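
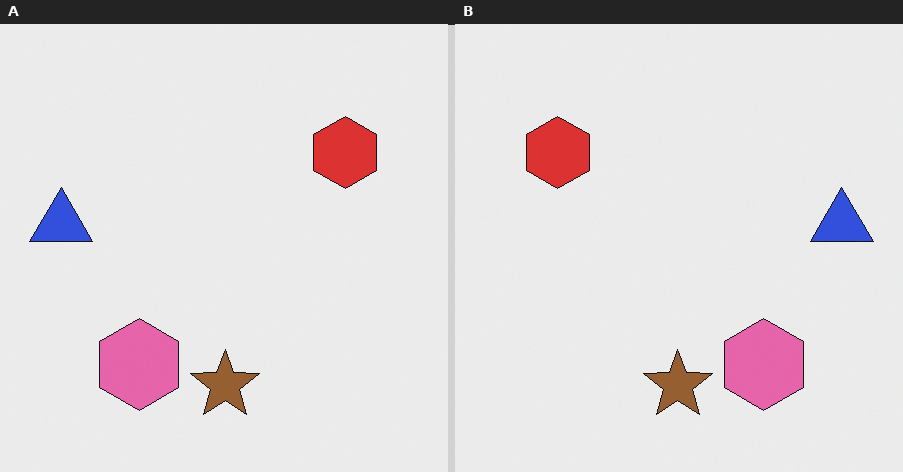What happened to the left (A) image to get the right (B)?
This is the original image flipped horizontally (left ↔ right).

The blue triangle is in the left of the left (A) image and the right of the right (B) — shapes on opposite sides of the vertical midline have swapped in a mirror flip.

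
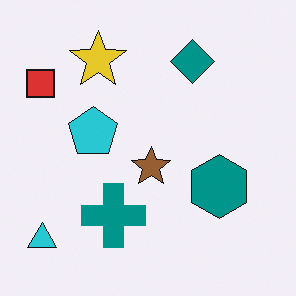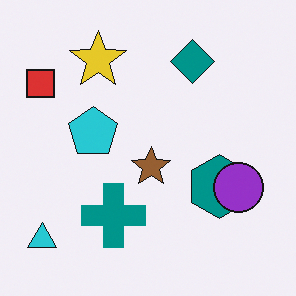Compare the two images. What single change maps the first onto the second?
The second image is the first overlaid with an additional purple circle.

A purple circle appears in the second image that is absent from the first.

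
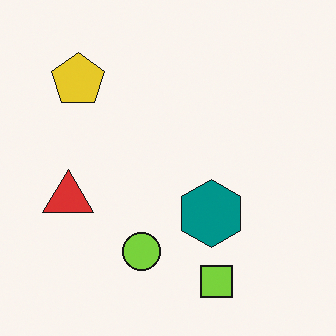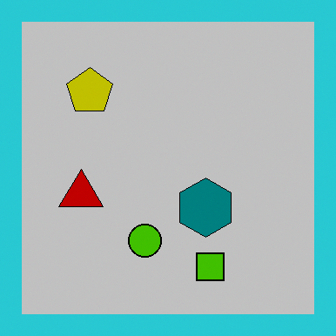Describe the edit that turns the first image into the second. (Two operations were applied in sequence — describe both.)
The second image is the first heavily posterized to just a handful of flat colors, then framed with a cyan border.

Each flat color has snapped to a coarser quantized level — most visibly, the near-white background has dropped to a flat grey. A solid cyan frame runs around the edge of the second image, with the content slightly shrunk inside it.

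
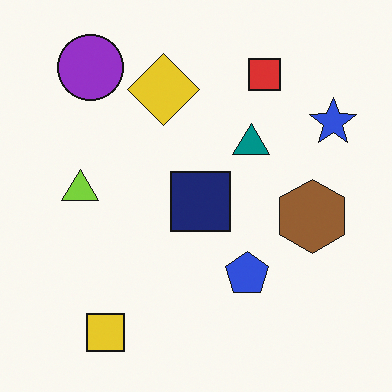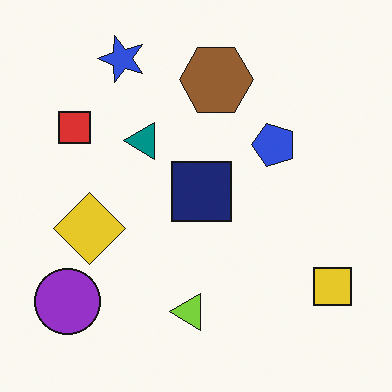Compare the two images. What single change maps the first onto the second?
Rotated 90° counter-clockwise.

The purple circle sits in the top-left of the first image and the bottom-left of the second — consistent with a whole-image 90° counter-clockwise rotation.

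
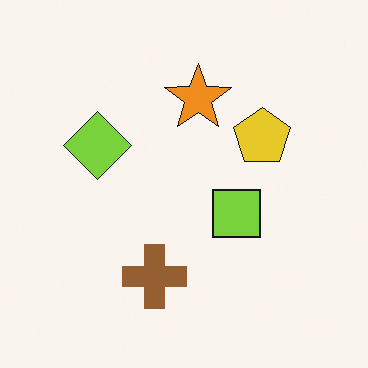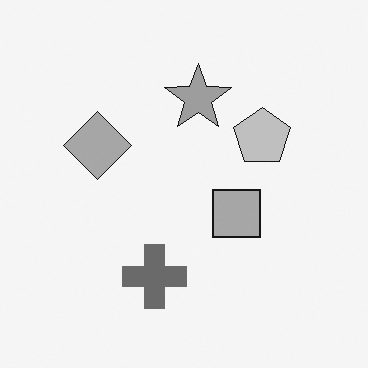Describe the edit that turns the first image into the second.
It was converted to grayscale.

All color is removed — every shape is now a shade of grey.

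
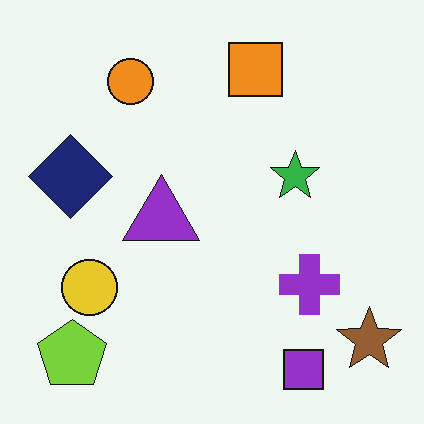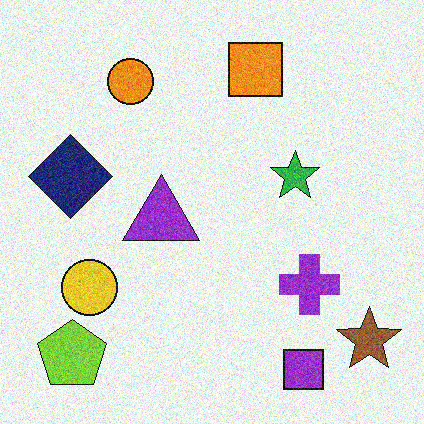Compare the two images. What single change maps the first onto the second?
Degraded with visible gaussian noise.

Random speckle covers the whole image, including the flat background.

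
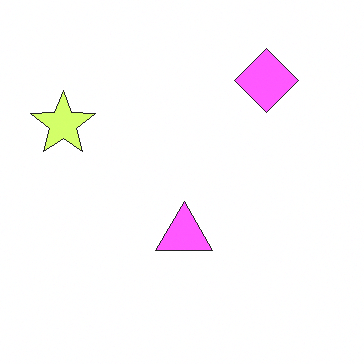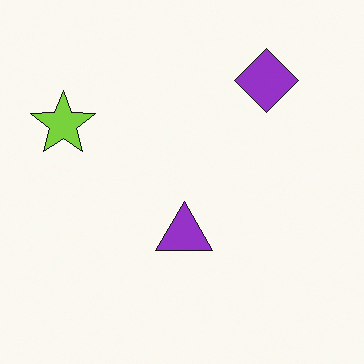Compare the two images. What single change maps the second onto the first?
This is the original image brightened a lot.

Every pixel — background and shapes alike — is uniformly brightened.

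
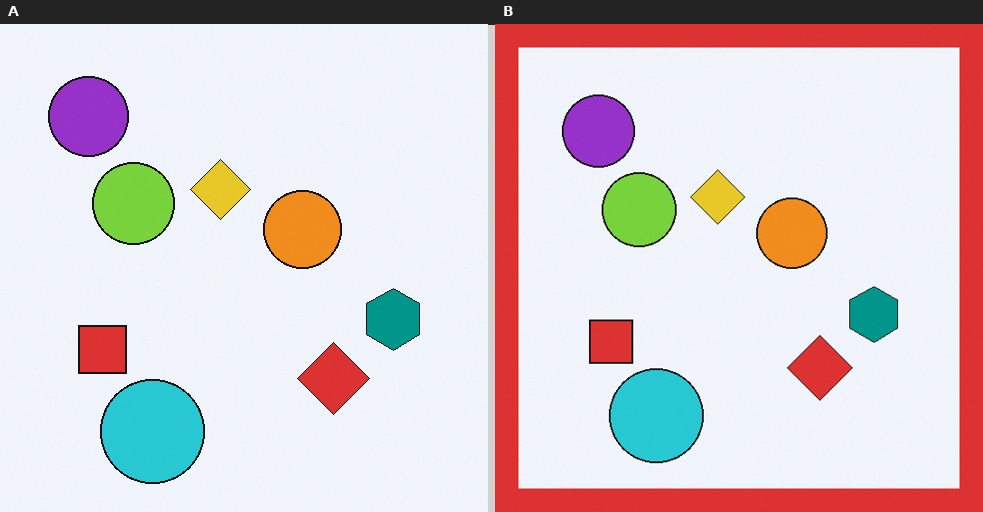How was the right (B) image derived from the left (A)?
The right (B) image is the left (A) framed with a red border.

A solid red frame runs around the edge of the right (B) image, with the content slightly shrunk inside it.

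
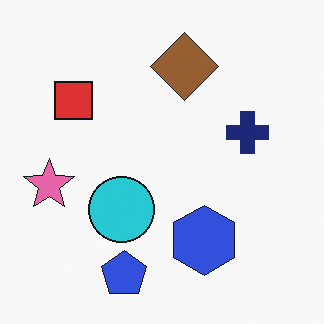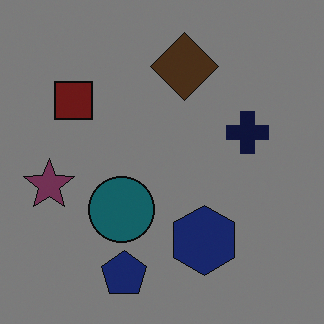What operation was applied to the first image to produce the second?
The image was darkened a lot.

Every pixel — background and shapes alike — is uniformly darkened.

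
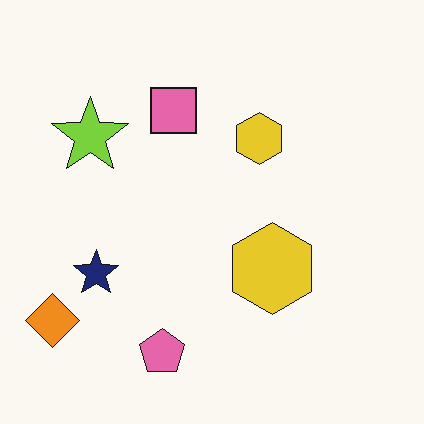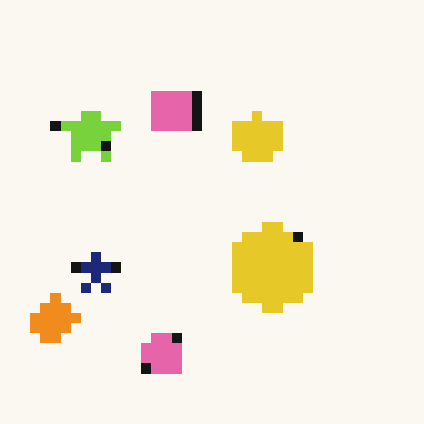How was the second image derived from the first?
This is the original image heavily pixelated into large blocks.

Shapes are reduced to large square blocks; fine edges and outlines are lost — a downscale-then-upscale (mosaic) effect.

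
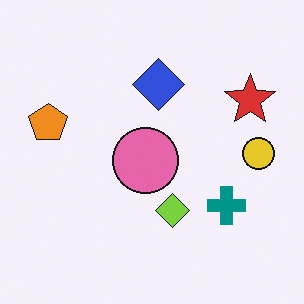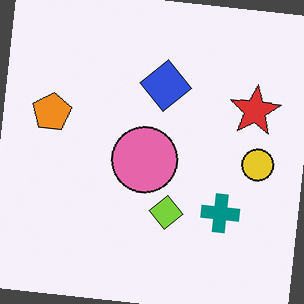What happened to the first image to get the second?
The second image is the first rotated clockwise by a slight angle.

Every shape is tilted by the same angle and the image corners show triangular fill wedges — a whole-image rotation by a non-right angle.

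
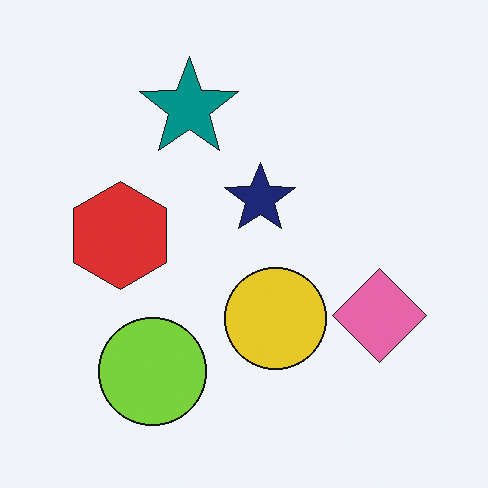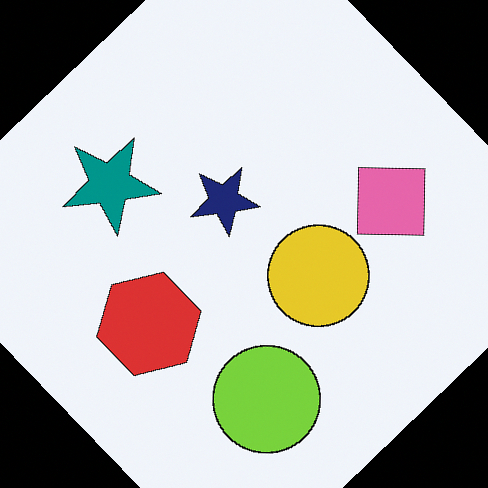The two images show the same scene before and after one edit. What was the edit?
It was rotated counter-clockwise by a large amount — several tens of degrees.

Every shape is tilted by the same angle and the image corners show triangular fill wedges — a whole-image rotation by a non-right angle.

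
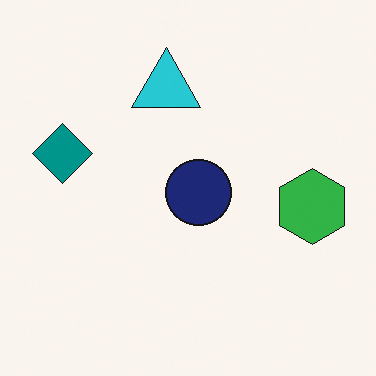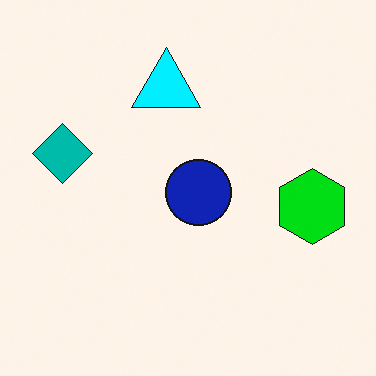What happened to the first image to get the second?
The transformation is: made much more vivid (saturation change).

All colors are more vivid — a global saturation change.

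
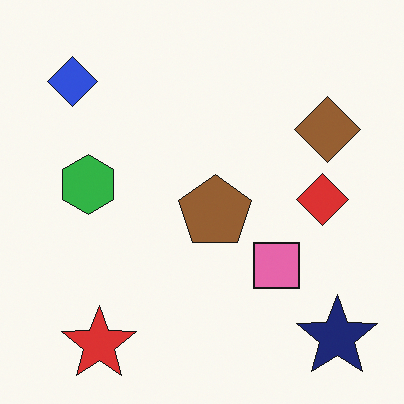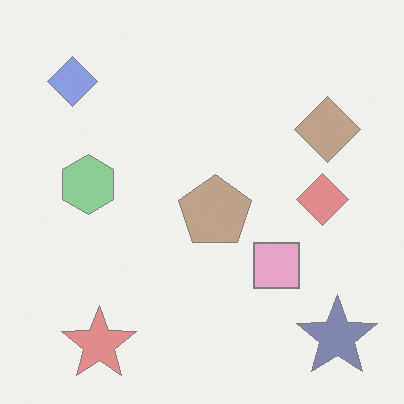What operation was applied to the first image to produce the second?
The second image is the first given much lower contrast.

Tones are pushed toward mid-grey across the whole image — a global contrast change.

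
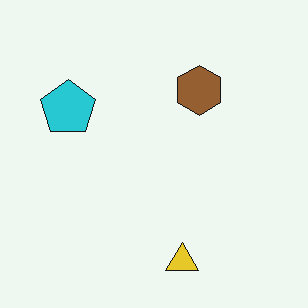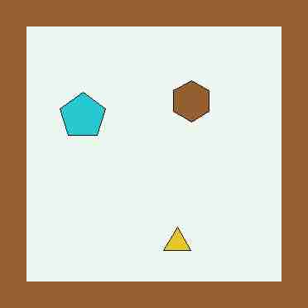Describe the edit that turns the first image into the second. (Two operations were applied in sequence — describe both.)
The transformation is: heavily JPEG-compressed with obvious blocking artifacts, then framed with a brown border.

Blocky 8×8 compression artifacts appear around shape edges and the flat background shows ringing — characteristic JPEG degradation. A solid brown frame runs around the edge of the second image, with the content slightly shrunk inside it.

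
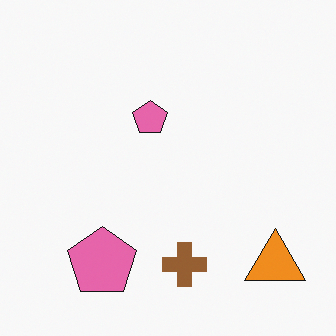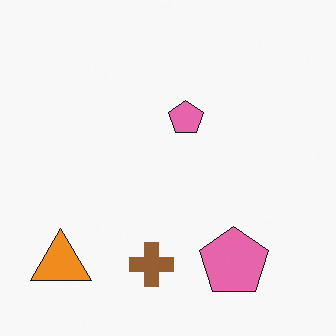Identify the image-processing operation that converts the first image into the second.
The second image is the first flipped horizontally (left ↔ right).

The orange triangle is in the bottom-right of the first image and the bottom-left of the second — shapes on opposite sides of the vertical midline have swapped in a mirror flip.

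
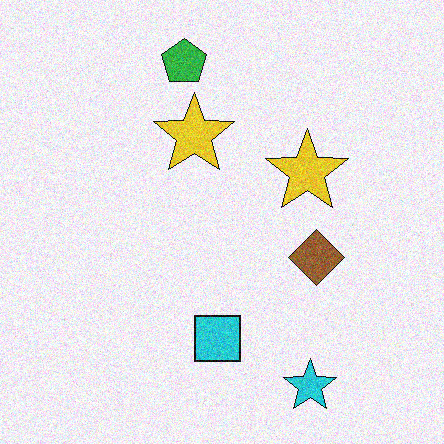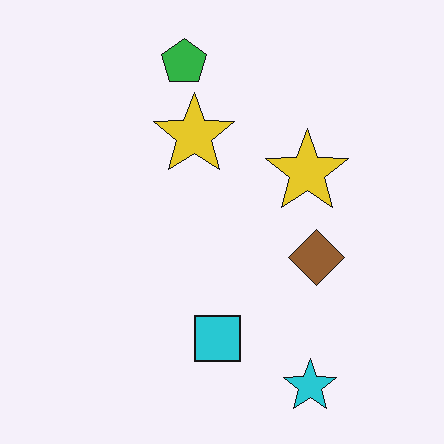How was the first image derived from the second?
The transformation is: degraded with visible gaussian noise.

Random speckle covers the whole image, including the flat background.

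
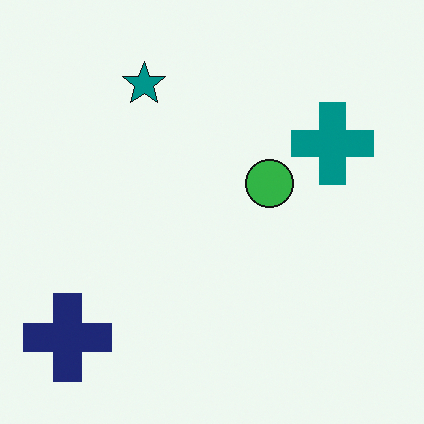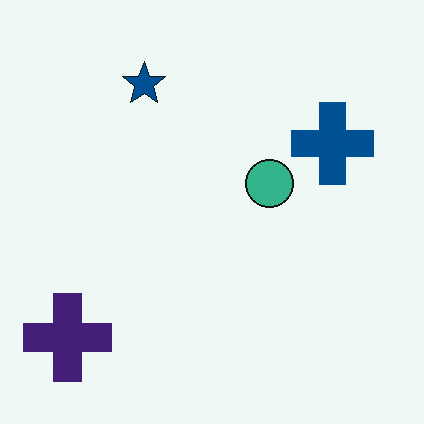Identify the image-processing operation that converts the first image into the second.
Hue-shifted slightly.

Every shape's color has rotated by the same amount around the hue wheel — a uniform hue shift.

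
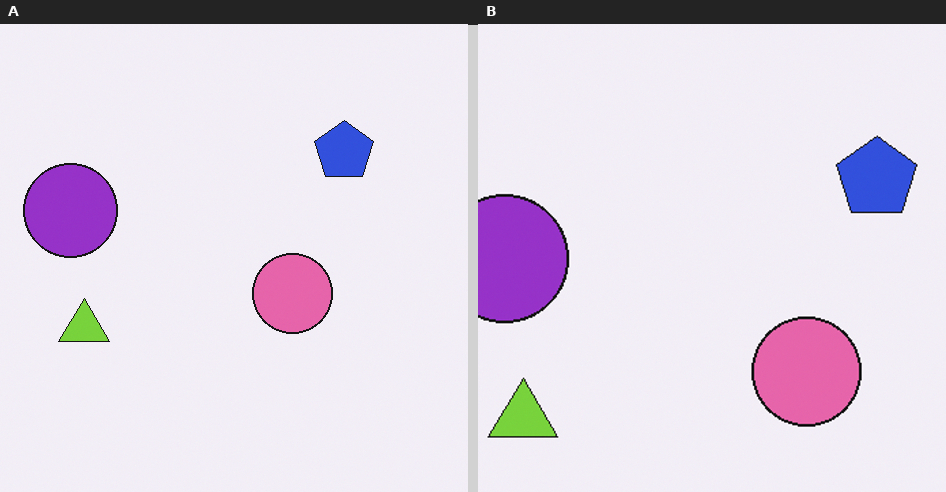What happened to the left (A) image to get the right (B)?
It was cropped slightly and scaled back up.

The visible shapes are larger and the field of view is narrower; shapes near the original edges may be partly or wholly outside the frame — a crop-and-rescale.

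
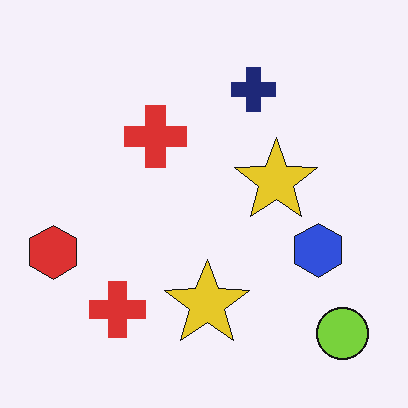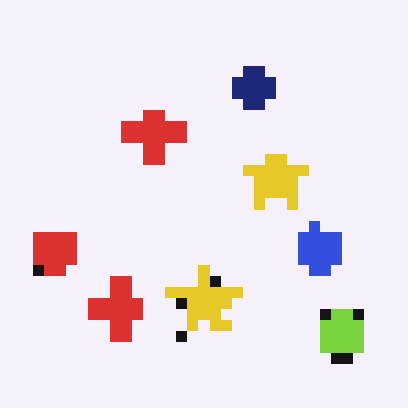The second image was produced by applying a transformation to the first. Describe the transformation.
The second image is the first coarsely pixelated.

Shapes are reduced to large square blocks; fine edges and outlines are lost — a downscale-then-upscale (mosaic) effect.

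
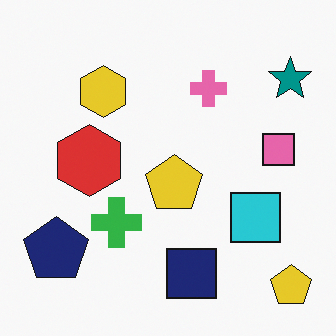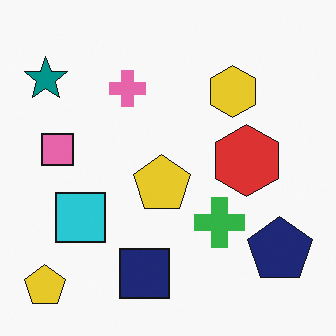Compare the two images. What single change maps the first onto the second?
This is the original image flipped horizontally (left ↔ right).

The teal star is in the top-right of the first image and the top-left of the second — shapes on opposite sides of the vertical midline have swapped in a mirror flip.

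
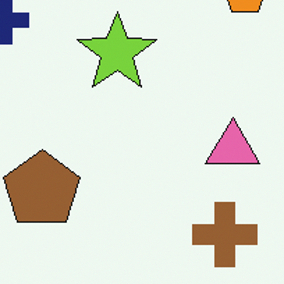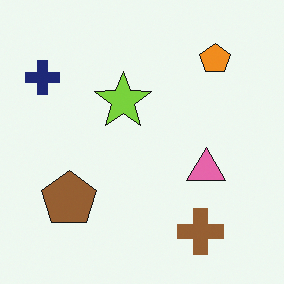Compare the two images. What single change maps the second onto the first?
It was cropped slightly and scaled back up.

The visible shapes are larger and the field of view is narrower; shapes near the original edges may be partly or wholly outside the frame — a crop-and-rescale.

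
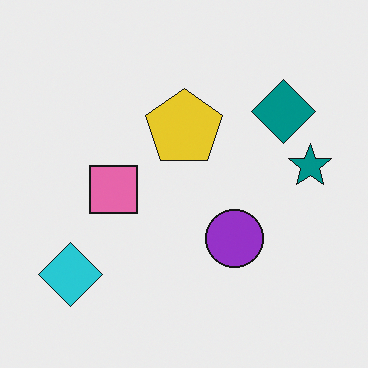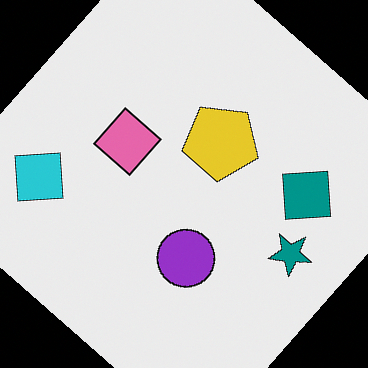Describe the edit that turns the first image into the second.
It was rotated clockwise by a large amount — several tens of degrees.

Every shape is tilted by the same angle and the image corners show triangular fill wedges — a whole-image rotation by a non-right angle.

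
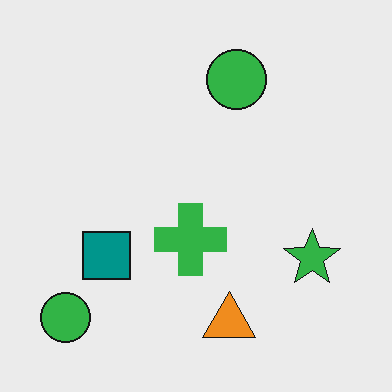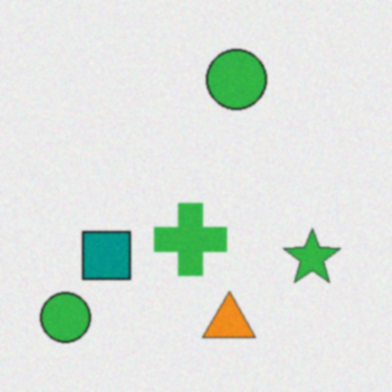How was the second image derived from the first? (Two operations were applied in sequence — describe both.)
Degraded with a light layer of grain, then given a subtle gaussian blur.

Random speckle covers the whole image, including the flat background. Shape edges and outlines are uniformly softened across the whole image.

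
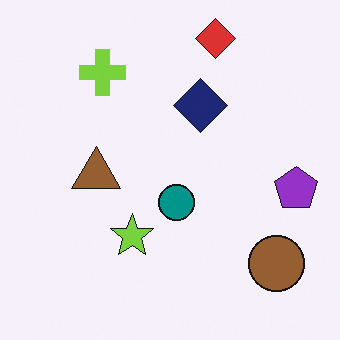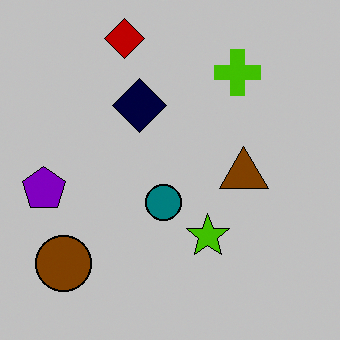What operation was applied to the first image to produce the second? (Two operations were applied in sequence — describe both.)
The second image is the first flipped horizontally (left ↔ right), then heavily posterized to just a handful of flat colors.

The purple pentagon is in the right of the first image and the left of the second — shapes on opposite sides of the vertical midline have swapped in a mirror flip. Each flat color has snapped to a coarser quantized level — most visibly, the near-white background has dropped to a flat grey.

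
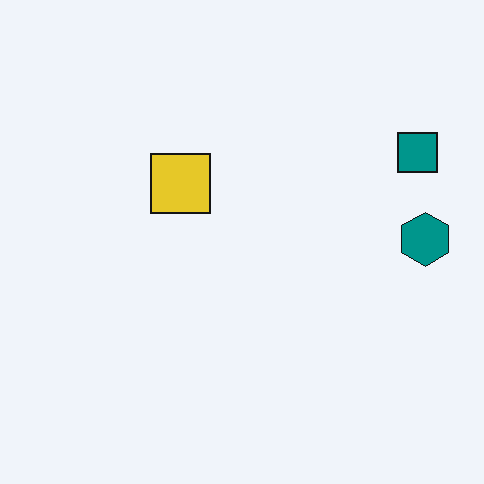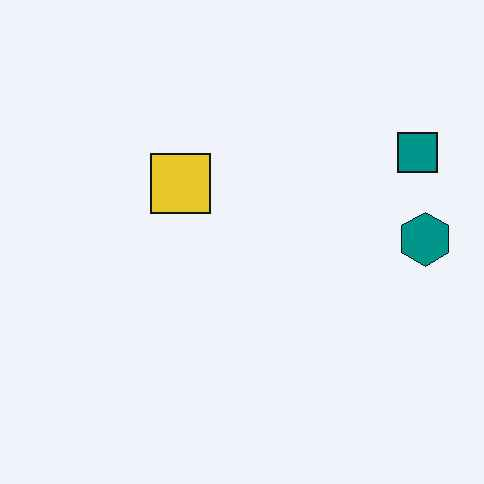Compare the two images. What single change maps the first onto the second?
The transformation is: JPEG-compressed with visible artifacts.

Blocky 8×8 compression artifacts appear around shape edges and the flat background shows ringing — characteristic JPEG degradation.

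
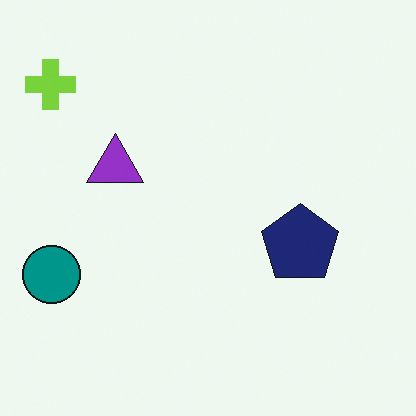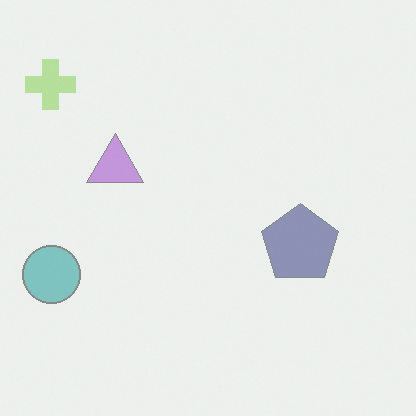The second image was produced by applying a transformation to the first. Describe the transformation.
The transformation is: given much lower contrast.

Tones are pushed toward mid-grey across the whole image — a global contrast change.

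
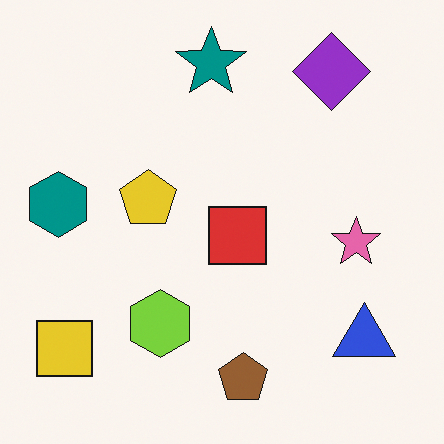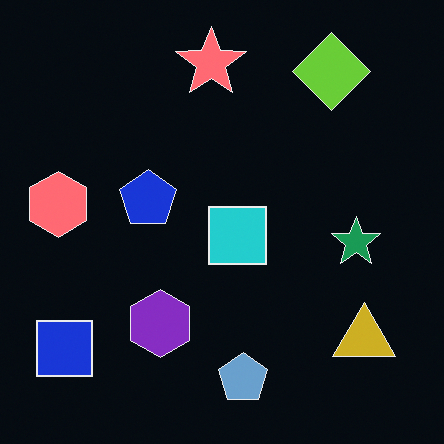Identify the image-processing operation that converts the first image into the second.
The second image is the first color-inverted (negative).

The light background has become dark and every shape's color is its complement — a photographic negative.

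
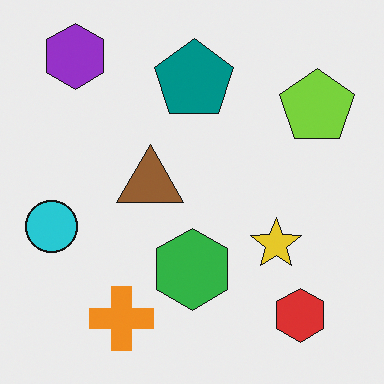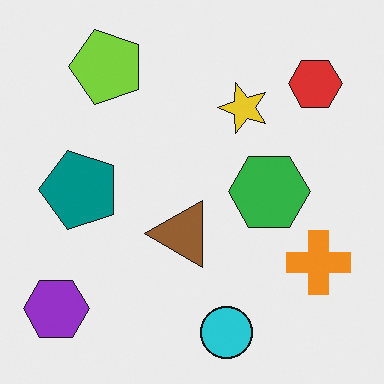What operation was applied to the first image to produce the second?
The image was rotated 90° counter-clockwise.

The purple hexagon sits in the top-left of the first image and the bottom-left of the second — consistent with a whole-image 90° counter-clockwise rotation.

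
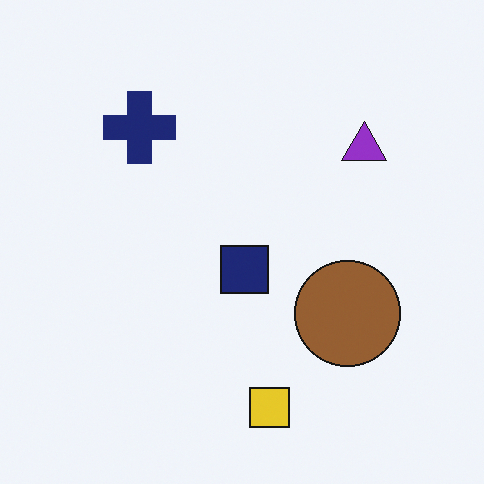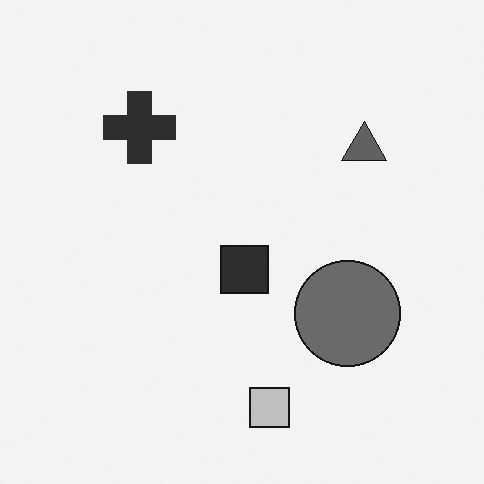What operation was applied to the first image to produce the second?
It was converted to grayscale.

All color is removed — every shape is now a shade of grey.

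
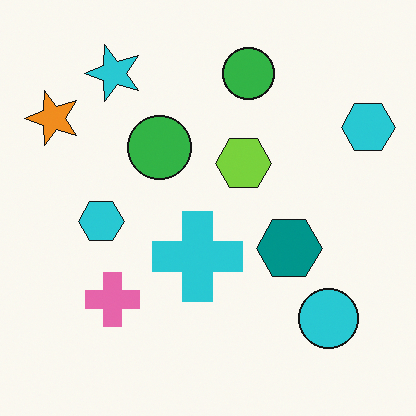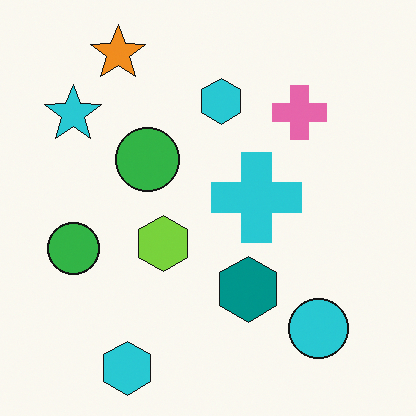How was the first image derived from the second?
Transposed (reflected across the top-left ↔ bottom-right diagonal).

Shapes have swapped their row and column positions — what was in the top-right is now in the bottom-left — a diagonal reflection.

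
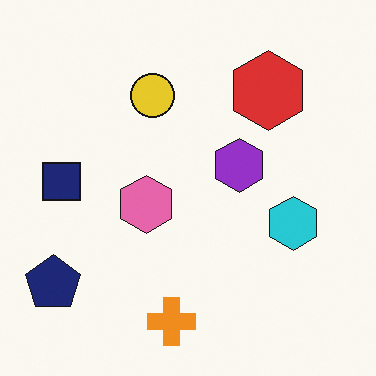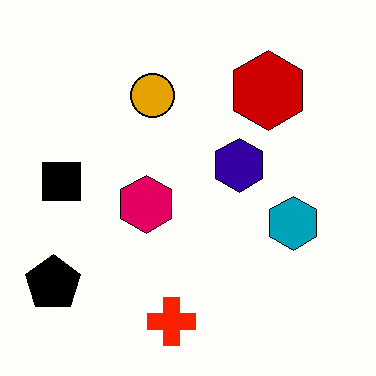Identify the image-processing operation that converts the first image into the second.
The second image is the first given much higher contrast.

Tones are pushed away from mid-grey across the whole image — a global contrast change.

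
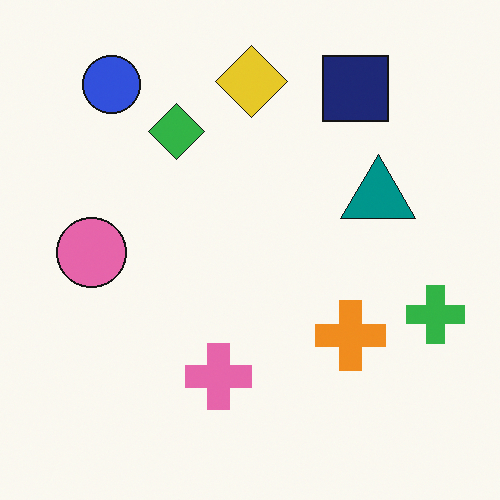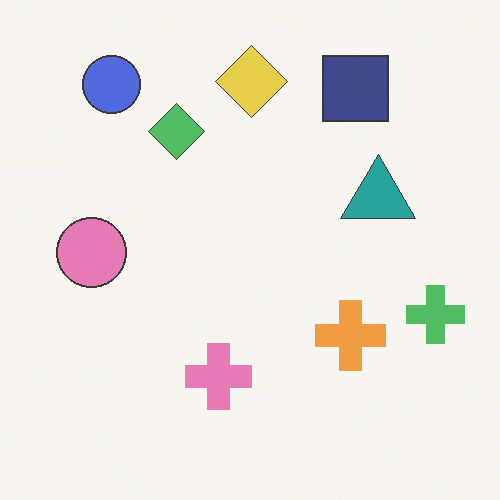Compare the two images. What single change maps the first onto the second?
The image was given slightly reduced contrast.

Tones are pushed toward mid-grey across the whole image — a global contrast change.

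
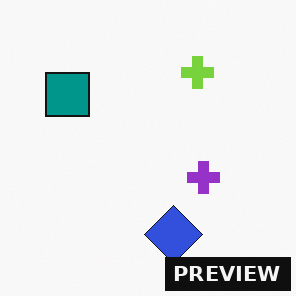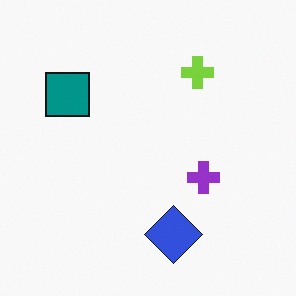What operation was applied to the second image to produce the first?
The image was watermarked with the text "PREVIEW" in the lower-right corner.

A dark label reading "PREVIEW" appears in the lower-right corner.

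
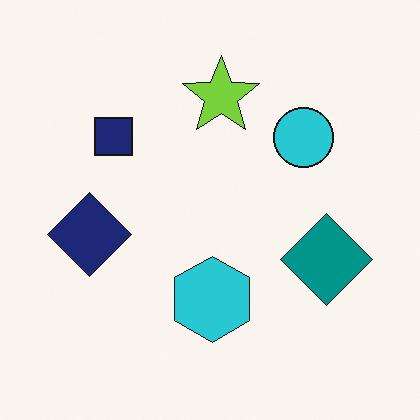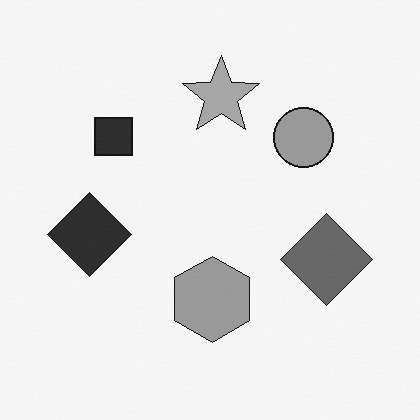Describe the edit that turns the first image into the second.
This is the original image converted to grayscale.

All color is removed — every shape is now a shade of grey.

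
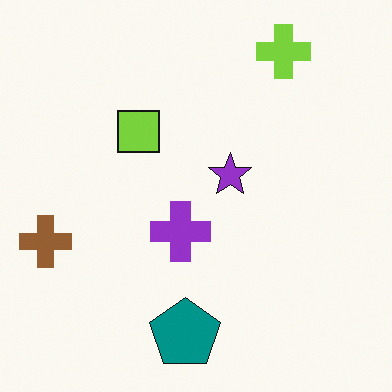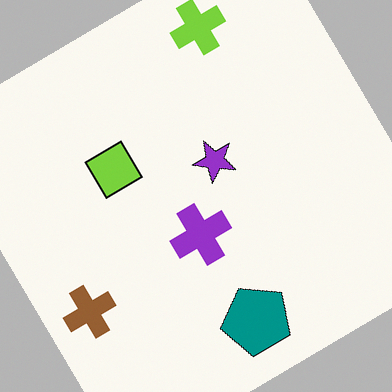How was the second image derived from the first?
This is the original image rotated counter-clockwise by a large amount — several tens of degrees.

Every shape is tilted by the same angle and the image corners show triangular fill wedges — a whole-image rotation by a non-right angle.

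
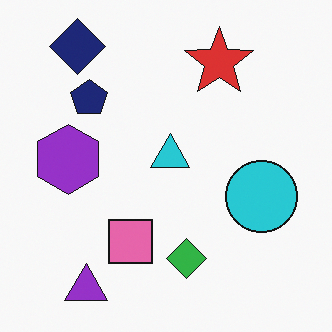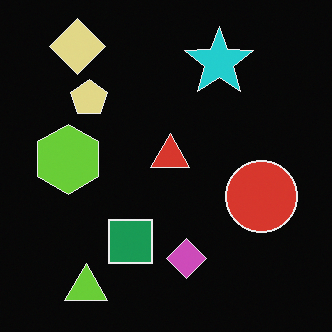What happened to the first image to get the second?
The transformation is: color-inverted (negative).

The light background has become dark and every shape's color is its complement — a photographic negative.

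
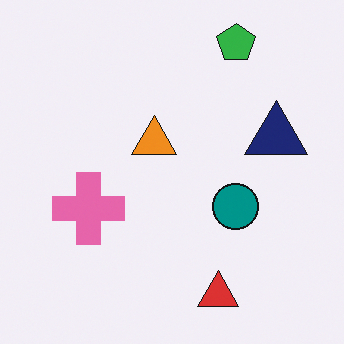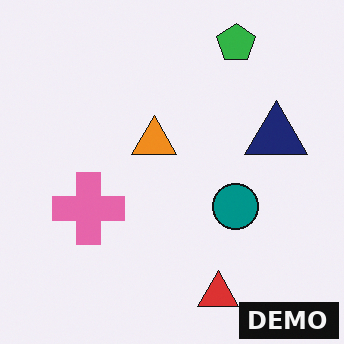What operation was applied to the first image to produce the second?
The transformation is: watermarked with the text "DEMO" in the lower-right corner.

A dark label reading "DEMO" appears in the lower-right corner.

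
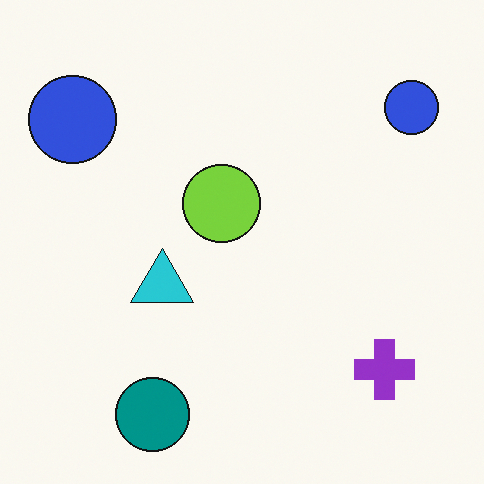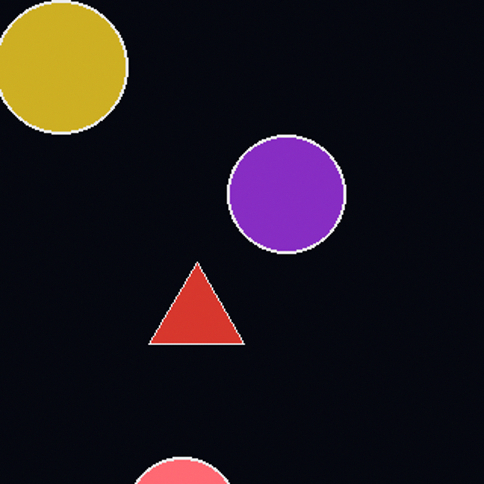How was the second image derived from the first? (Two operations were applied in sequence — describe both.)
The transformation is: cropped to a modestly smaller region and rescaled, then color-inverted (negative).

The visible shapes are larger and the field of view is narrower; shapes near the original edges may be partly or wholly outside the frame — a crop-and-rescale. The light background has become dark and every shape's color is its complement — a photographic negative.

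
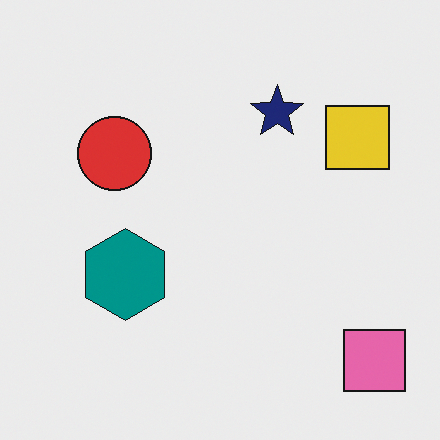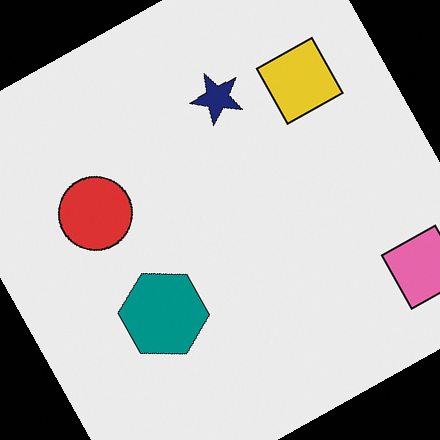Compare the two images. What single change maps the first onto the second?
It was rotated counter-clockwise by a moderate amount.

Every shape is tilted by the same angle and the image corners show triangular fill wedges — a whole-image rotation by a non-right angle.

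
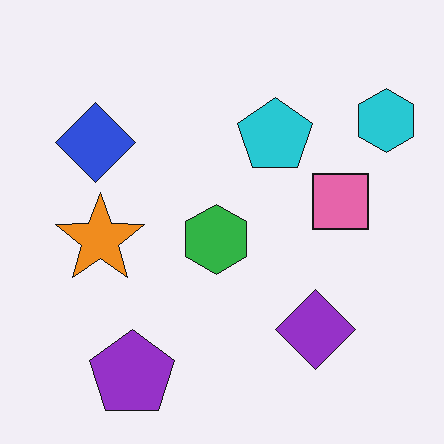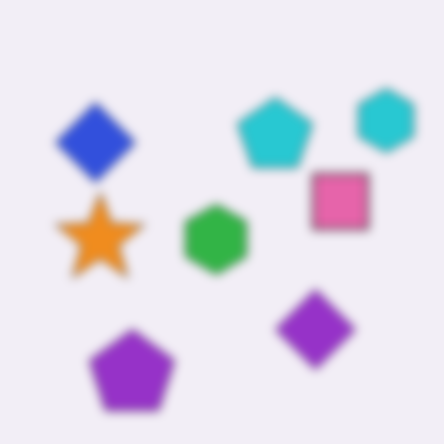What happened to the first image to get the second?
It was strongly gaussian-blurred.

Shape edges and outlines are uniformly softened across the whole image.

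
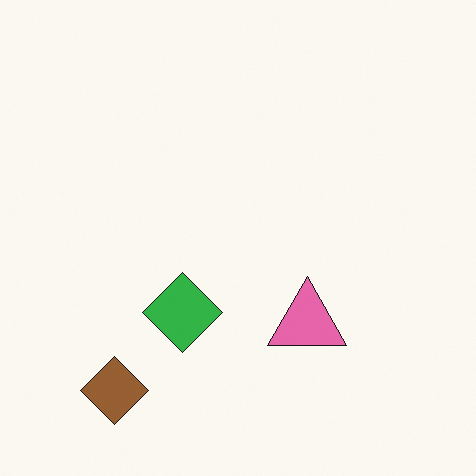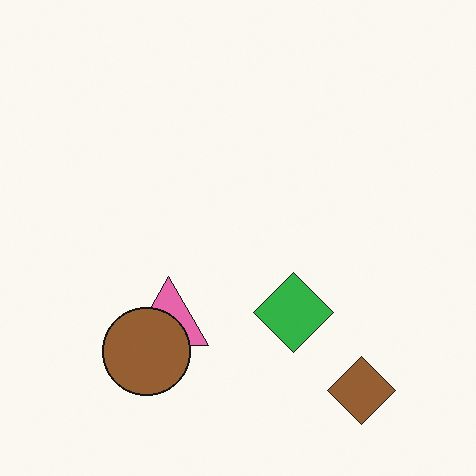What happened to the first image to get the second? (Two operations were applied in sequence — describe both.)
This is the original image flipped horizontally (left ↔ right), then overlaid with an additional brown circle.

The brown diamond is in the bottom-left of the first image and the bottom-right of the second — shapes on opposite sides of the vertical midline have swapped in a mirror flip. A brown circle appears in the second image that is absent from the first.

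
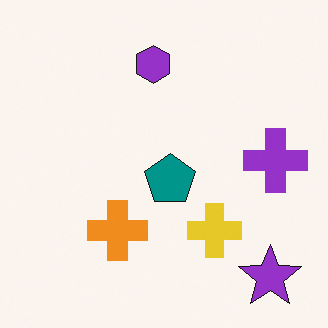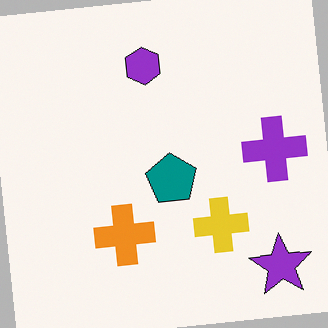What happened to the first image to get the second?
It was rotated counter-clockwise by a small amount.

Every shape is tilted by the same angle and the image corners show triangular fill wedges — a whole-image rotation by a non-right angle.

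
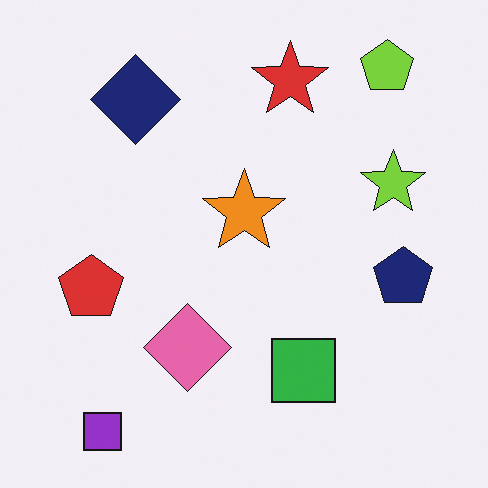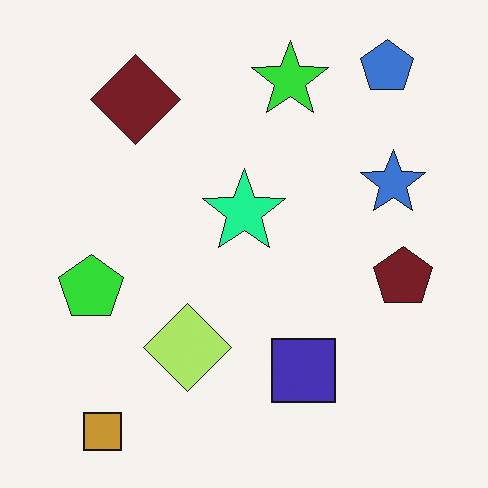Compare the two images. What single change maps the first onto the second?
This is the original image hue-shifted noticeably.

Every shape's color has rotated by the same amount around the hue wheel — a uniform hue shift.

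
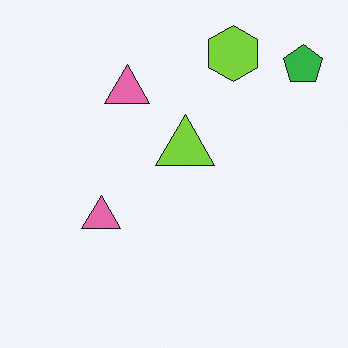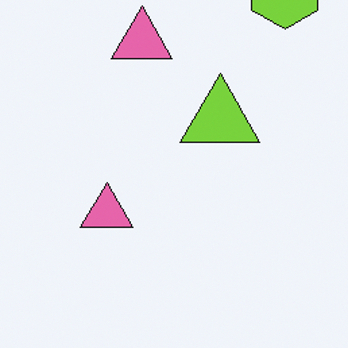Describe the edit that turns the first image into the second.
The second image is the first cropped slightly and scaled back up.

The visible shapes are larger and the field of view is narrower; shapes near the original edges may be partly or wholly outside the frame — a crop-and-rescale.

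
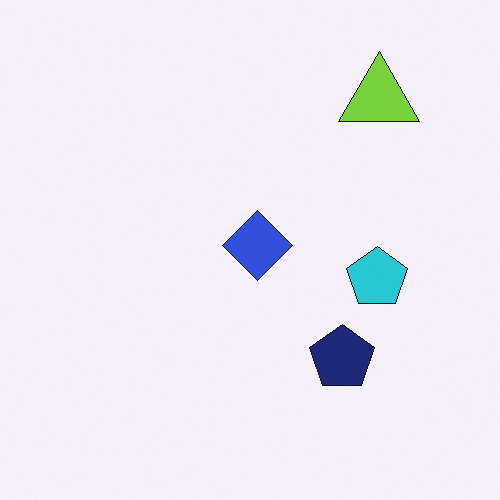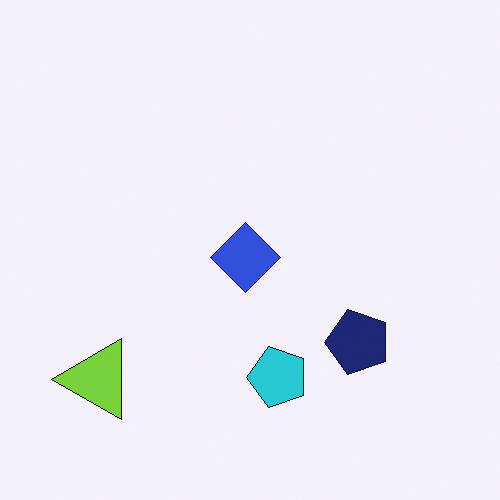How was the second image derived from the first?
It was transposed (reflected across the top-left ↔ bottom-right diagonal).

Shapes have swapped their row and column positions — what was in the top-right is now in the bottom-left — a diagonal reflection.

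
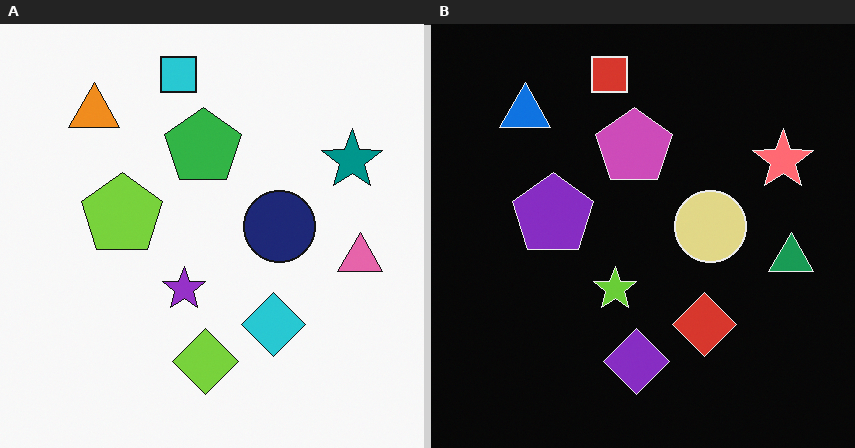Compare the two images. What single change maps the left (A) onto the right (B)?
The image was color-inverted (negative).

The light background has become dark and every shape's color is its complement — a photographic negative.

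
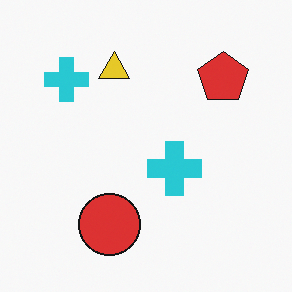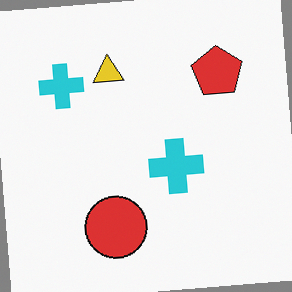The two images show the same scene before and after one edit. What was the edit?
This is the original image rotated counter-clockwise by a few degrees.

Every shape is tilted by the same angle and the image corners show triangular fill wedges — a whole-image rotation by a non-right angle.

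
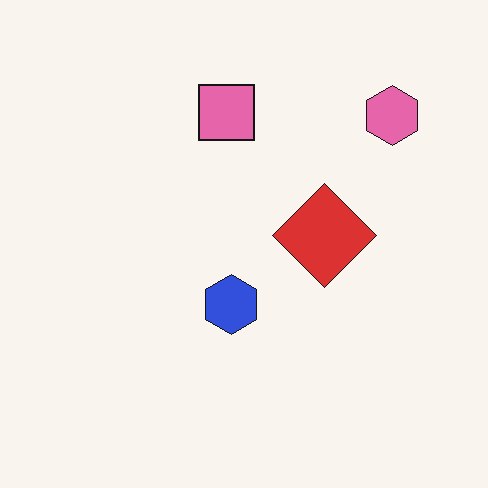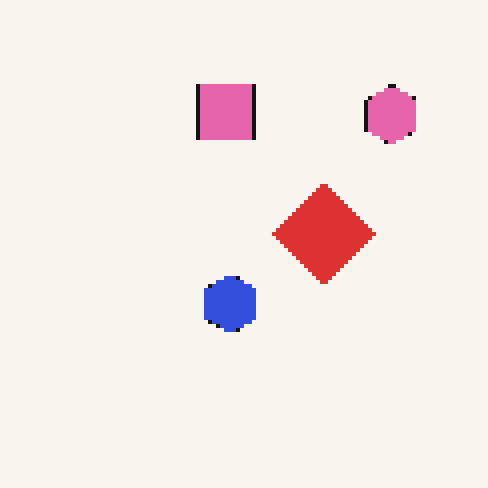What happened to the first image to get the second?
The second image is the first lightly pixelated (a mild mosaic effect).

Shapes are reduced to large square blocks; fine edges and outlines are lost — a downscale-then-upscale (mosaic) effect.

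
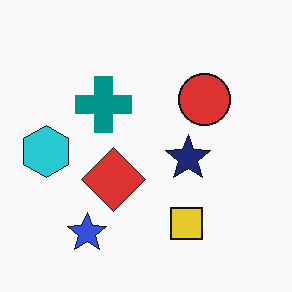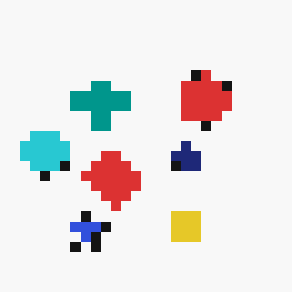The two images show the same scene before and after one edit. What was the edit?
It was coarsely pixelated.

Shapes are reduced to large square blocks; fine edges and outlines are lost — a downscale-then-upscale (mosaic) effect.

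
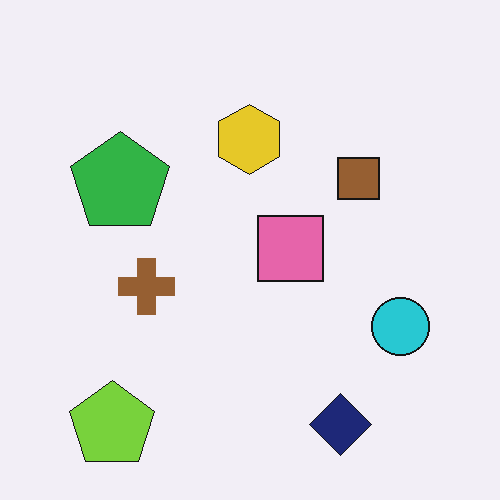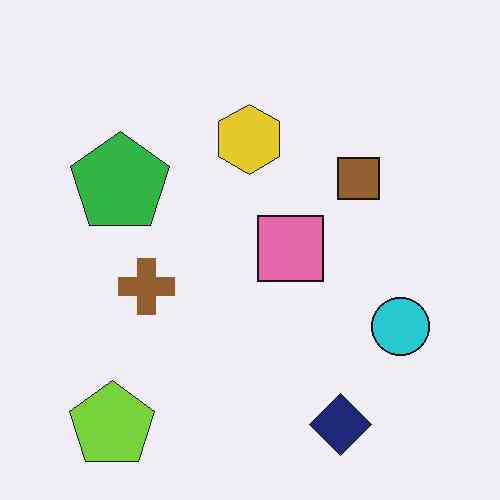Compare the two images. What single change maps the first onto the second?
The second image is the first JPEG-compressed with visible artifacts.

Blocky 8×8 compression artifacts appear around shape edges and the flat background shows ringing — characteristic JPEG degradation.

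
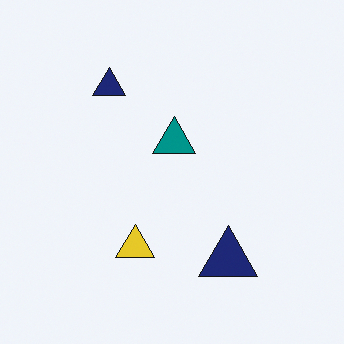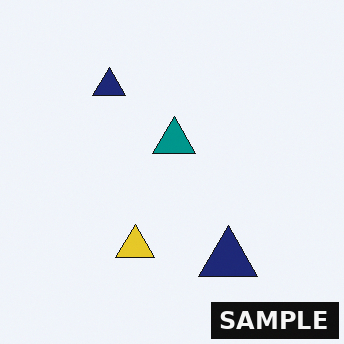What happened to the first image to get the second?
This is the original image watermarked with the text "SAMPLE" in the lower-right corner.

A dark label reading "SAMPLE" appears in the lower-right corner.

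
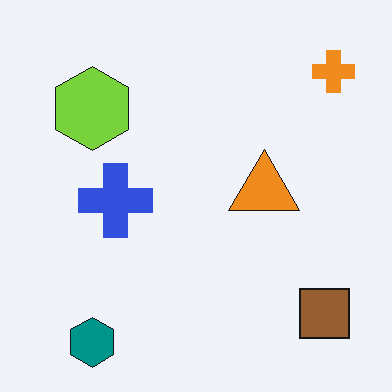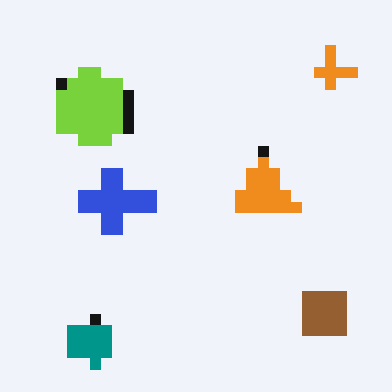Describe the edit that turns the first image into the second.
It was heavily pixelated into large blocks.

Shapes are reduced to large square blocks; fine edges and outlines are lost — a downscale-then-upscale (mosaic) effect.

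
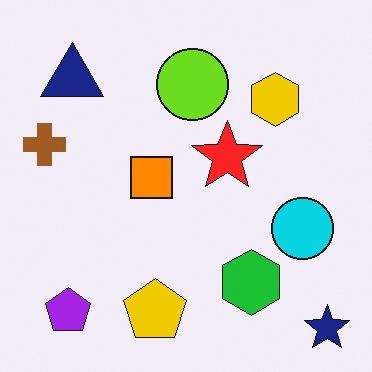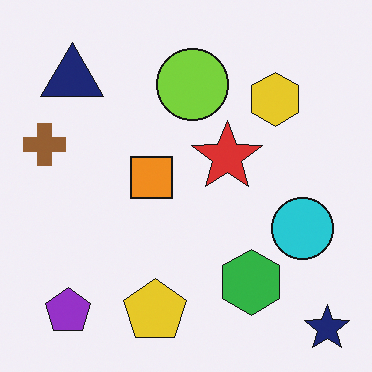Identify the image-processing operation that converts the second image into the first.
The image was slightly oversaturated.

All colors are more vivid — a global saturation change.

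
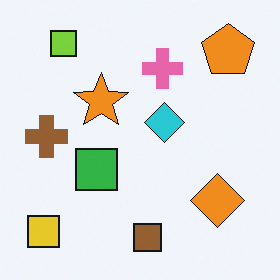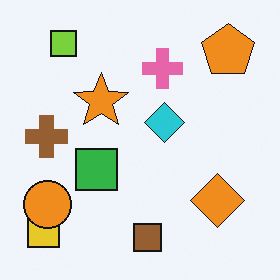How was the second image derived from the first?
The second image is the first overlaid with an additional orange circle.

An orange circle appears in the second image that is absent from the first.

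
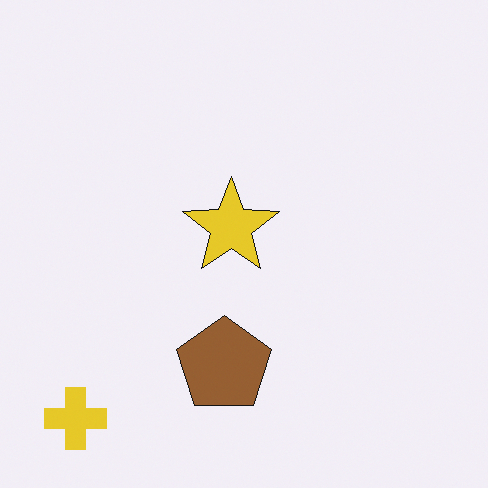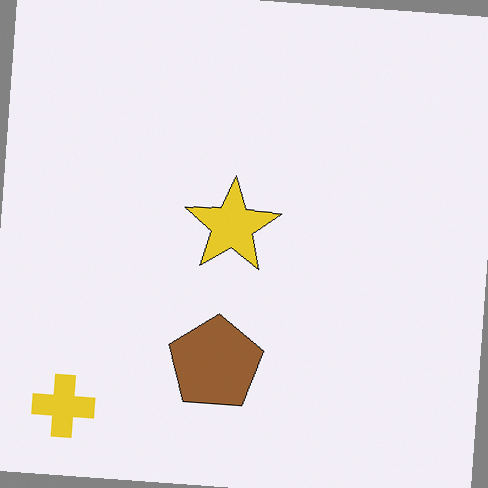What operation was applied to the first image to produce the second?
It was rotated clockwise by a few degrees.

Every shape is tilted by the same angle and the image corners show triangular fill wedges — a whole-image rotation by a non-right angle.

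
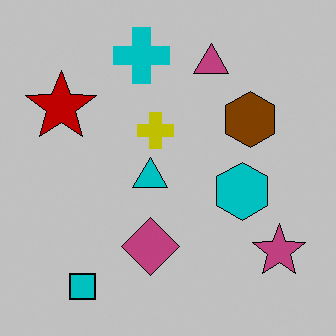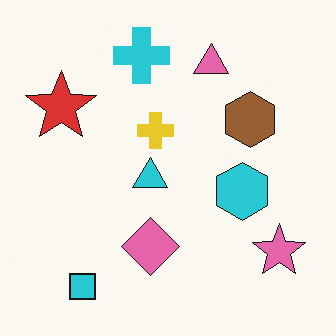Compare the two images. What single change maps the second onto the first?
The image was heavily posterized to just a handful of flat colors.

Each flat color has snapped to a coarser quantized level — most visibly, the near-white background has dropped to a flat grey.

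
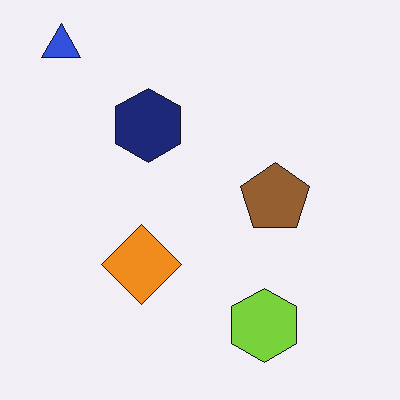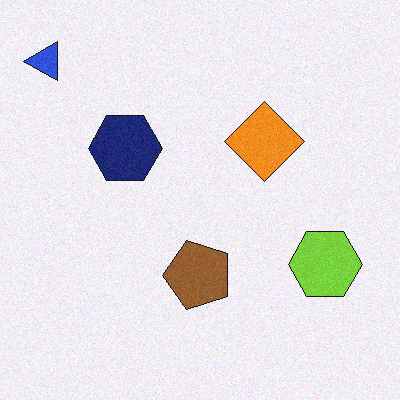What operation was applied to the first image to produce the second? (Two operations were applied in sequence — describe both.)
This is the original image transposed (reflected across the top-left ↔ bottom-right diagonal), then degraded with light additive noise.

Shapes have swapped their row and column positions — what was in the top-right is now in the bottom-left — a diagonal reflection. Random speckle covers the whole image, including the flat background.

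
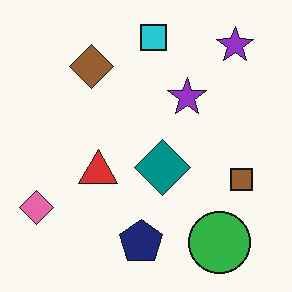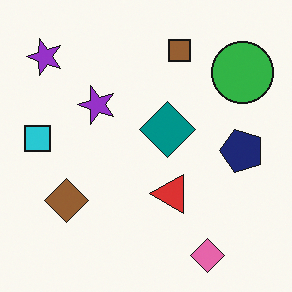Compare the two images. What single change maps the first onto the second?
This is the original image rotated 90° counter-clockwise.

The pink diamond sits in the bottom-left of the first image and the bottom-right of the second — consistent with a whole-image 90° counter-clockwise rotation.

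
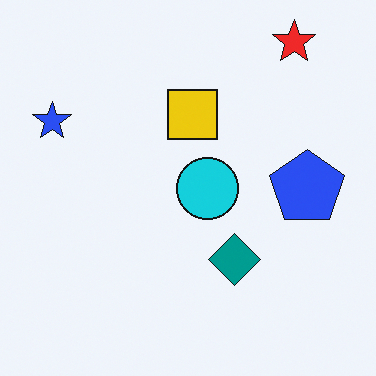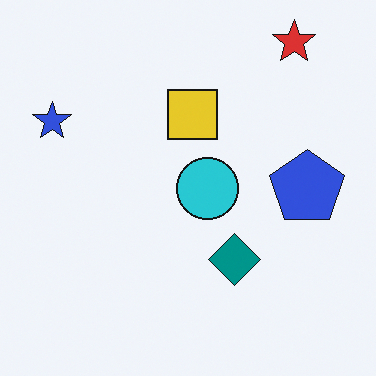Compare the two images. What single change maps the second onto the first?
It was slightly oversaturated.

All colors are more vivid — a global saturation change.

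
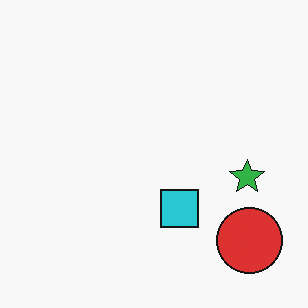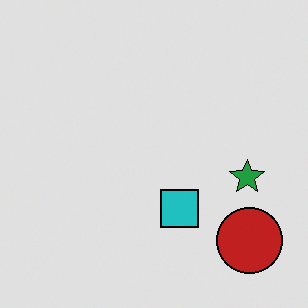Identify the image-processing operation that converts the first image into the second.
Moderately posterized.

Each flat color has snapped to a coarser quantized level — most visibly, the near-white background has dropped to a flat grey.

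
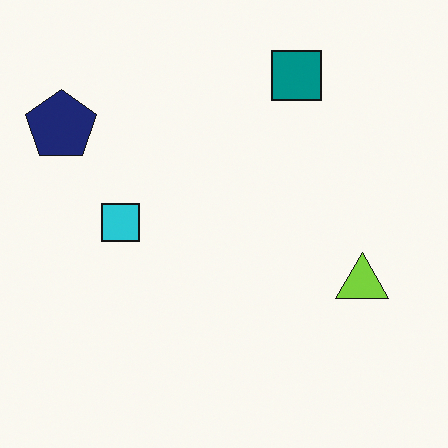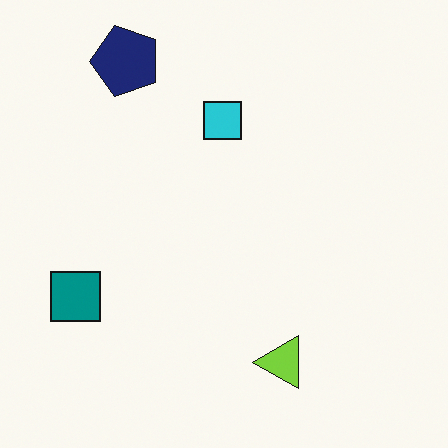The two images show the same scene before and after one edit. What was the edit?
This is the original image transposed (reflected across the top-left ↔ bottom-right diagonal).

Shapes have swapped their row and column positions — what was in the top-right is now in the bottom-left — a diagonal reflection.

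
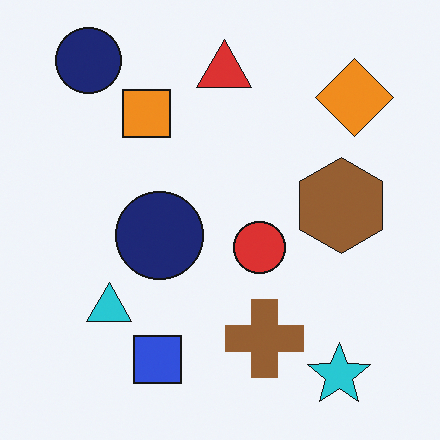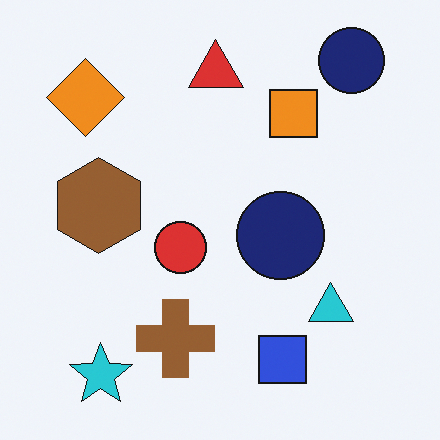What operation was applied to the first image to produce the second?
The image was flipped horizontally (left ↔ right).

The orange diamond is in the top-right of the first image and the top-left of the second — shapes on opposite sides of the vertical midline have swapped in a mirror flip.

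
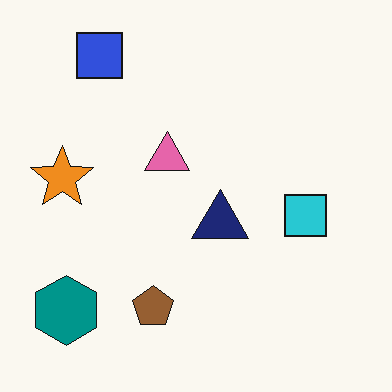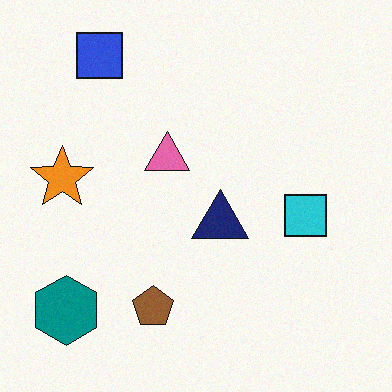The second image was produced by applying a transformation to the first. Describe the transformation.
The image was degraded with subtle gaussian noise.

Random speckle covers the whole image, including the flat background.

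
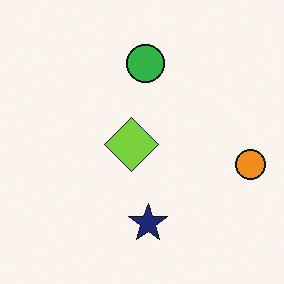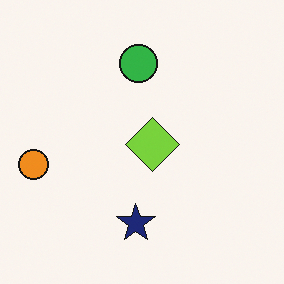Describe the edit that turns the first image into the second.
The image was flipped horizontally (left ↔ right).

The orange circle is in the right of the first image and the left of the second — shapes on opposite sides of the vertical midline have swapped in a mirror flip.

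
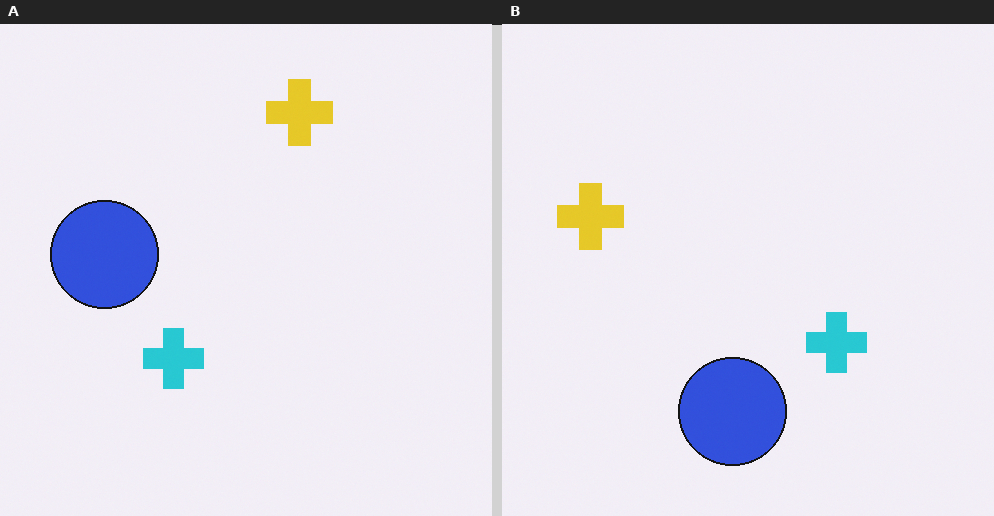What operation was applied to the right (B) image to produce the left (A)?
The transformation is: rotated 90° clockwise.

The yellow cross sits in the left of the right (B) image and the top of the left (A) — consistent with a whole-image 90° clockwise rotation.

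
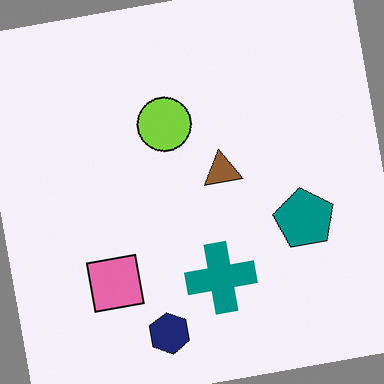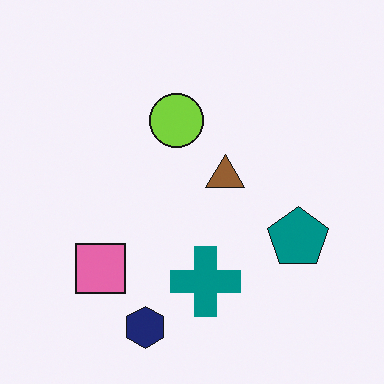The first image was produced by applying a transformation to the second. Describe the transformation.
Rotated counter-clockwise by a slight angle.

Every shape is tilted by the same angle and the image corners show triangular fill wedges — a whole-image rotation by a non-right angle.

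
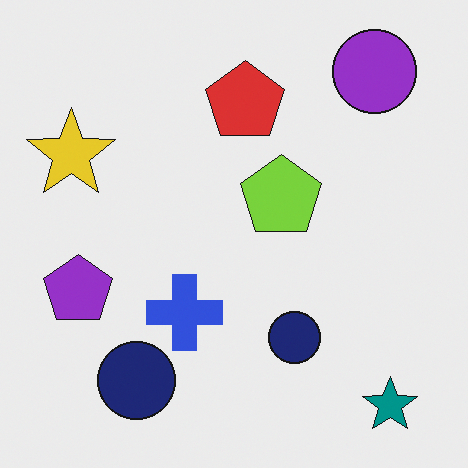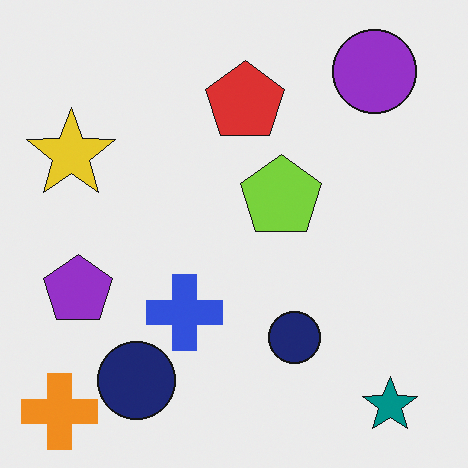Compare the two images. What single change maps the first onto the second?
The second image is the first overlaid with an additional orange cross.

An orange cross appears in the second image that is absent from the first.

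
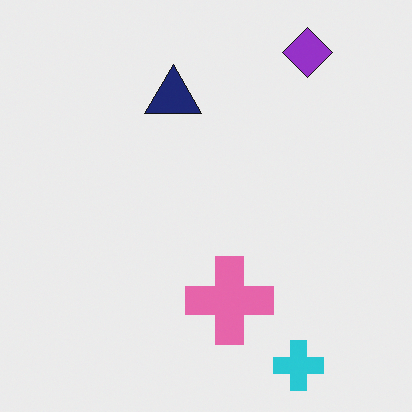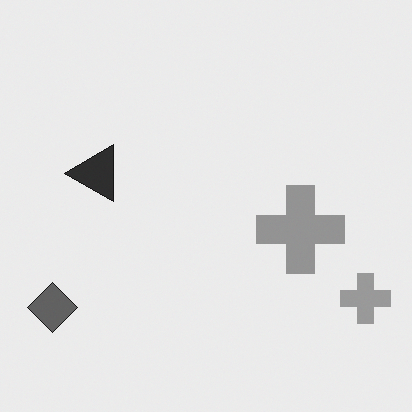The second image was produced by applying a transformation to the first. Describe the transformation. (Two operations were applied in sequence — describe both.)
The second image is the first transposed (reflected across the top-left ↔ bottom-right diagonal), then converted to grayscale.

Shapes have swapped their row and column positions — what was in the top-right is now in the bottom-left — a diagonal reflection. All color is removed — every shape is now a shade of grey.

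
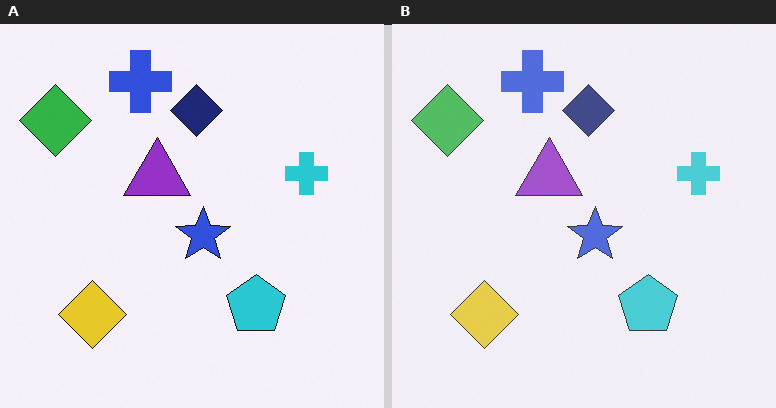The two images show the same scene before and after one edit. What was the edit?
The transformation is: given slightly reduced contrast.

Tones are pushed toward mid-grey across the whole image — a global contrast change.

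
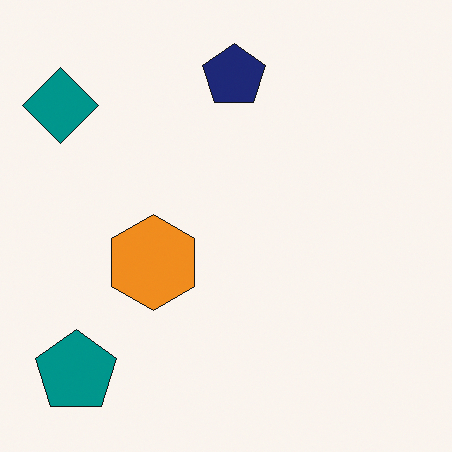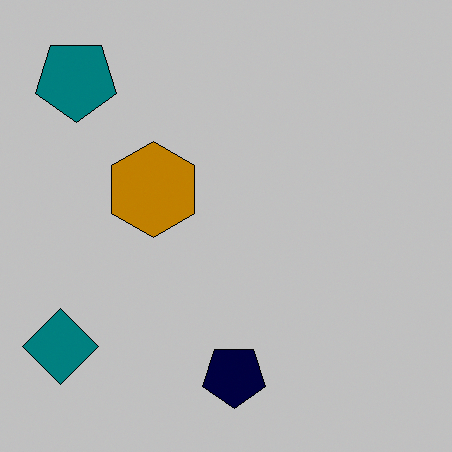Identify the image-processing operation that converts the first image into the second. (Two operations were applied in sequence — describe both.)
Flipped vertically (top ↔ bottom), then heavily posterized to just a handful of flat colors.

The navy pentagon is in the top of the first image and the bottom of the second — shapes on opposite sides of the horizontal midline have swapped in a mirror flip. Each flat color has snapped to a coarser quantized level — most visibly, the near-white background has dropped to a flat grey.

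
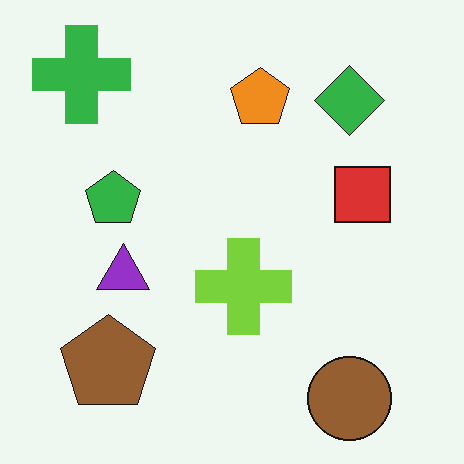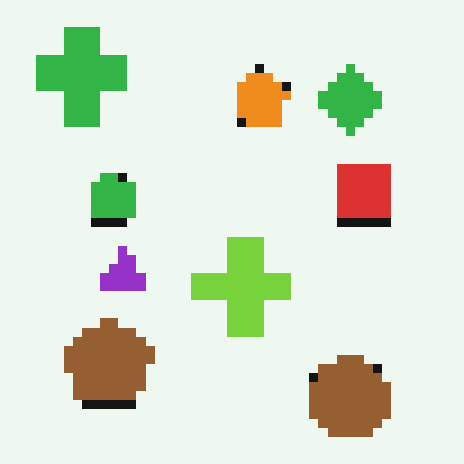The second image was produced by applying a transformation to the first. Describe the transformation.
The image was heavily pixelated into large blocks.

Shapes are reduced to large square blocks; fine edges and outlines are lost — a downscale-then-upscale (mosaic) effect.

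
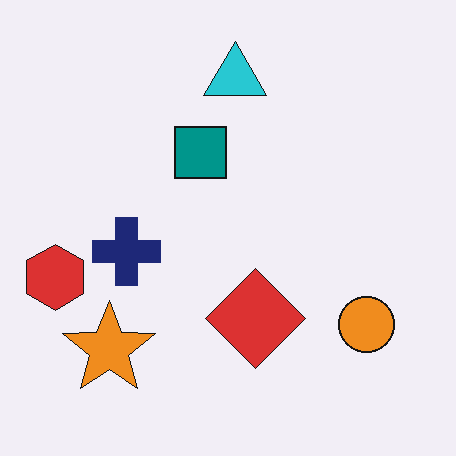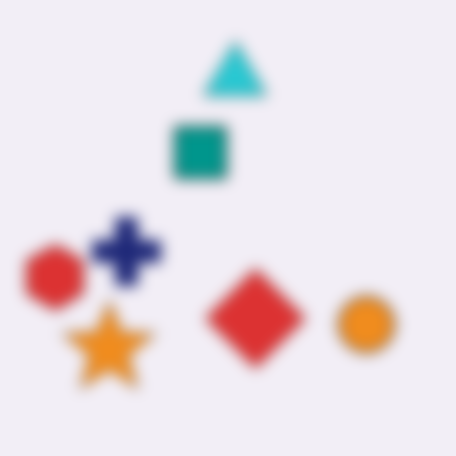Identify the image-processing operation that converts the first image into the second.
The second image is the first strongly gaussian-blurred.

Shape edges and outlines are uniformly softened across the whole image.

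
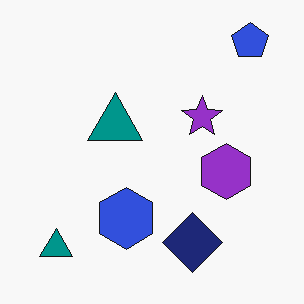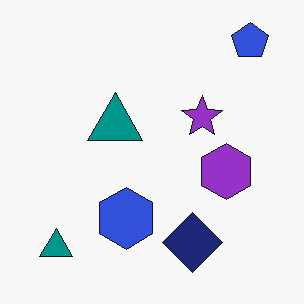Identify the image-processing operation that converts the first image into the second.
This is the original image given moderate JPEG compression.

Blocky 8×8 compression artifacts appear around shape edges and the flat background shows ringing — characteristic JPEG degradation.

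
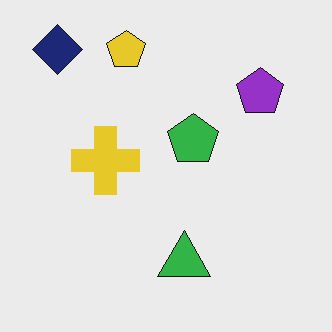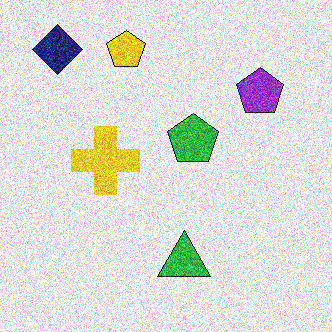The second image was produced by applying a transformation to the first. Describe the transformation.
The transformation is: degraded with strong gaussian noise.

Random speckle covers the whole image, including the flat background.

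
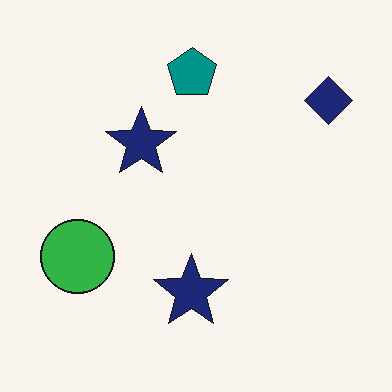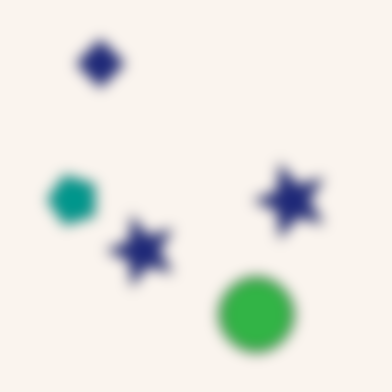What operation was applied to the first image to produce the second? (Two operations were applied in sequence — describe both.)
It was heavily blurred, then rotated 90° counter-clockwise.

Shape edges and outlines are uniformly softened across the whole image. The navy diamond sits in the top-right of the first image and the top-left of the second — consistent with a whole-image 90° counter-clockwise rotation.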